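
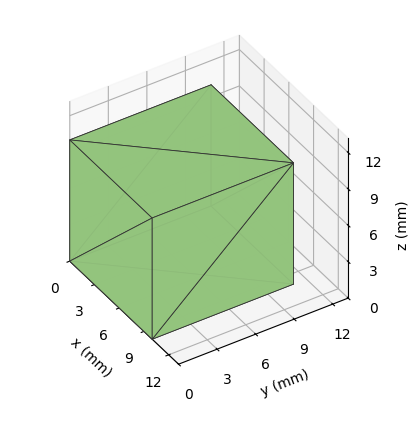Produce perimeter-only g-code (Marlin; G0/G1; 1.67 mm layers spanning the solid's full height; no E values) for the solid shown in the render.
Reading the render: the shape is a rectangular box, roughly 10 × 11 mm footprint and 10 mm tall (dimensions read to the nearest mm from the axis ticks). For the g-code, the solid's height is divided into equal slices at the stated Δz and each level perimeter traced with G1 moves after a G0 lift.

; perimeter-only toolpath
G21 ; units = mm
G90 ; absolute positioning
G28 ; home
; layer 1
G0 Z1.67
G0 X0.00 Y0.00
G1 X10.00 Y0.00
G1 X10.00 Y11.00
G1 X0.00 Y11.00
G1 X0.00 Y0.00
; layer 2
G0 Z3.33
G0 X0.00 Y0.00
G1 X10.00 Y0.00
G1 X10.00 Y11.00
G1 X0.00 Y11.00
G1 X0.00 Y0.00
; layer 3
G0 Z5.00
G0 X0.00 Y0.00
G1 X10.00 Y0.00
G1 X10.00 Y11.00
G1 X0.00 Y11.00
G1 X0.00 Y0.00
; layer 4
G0 Z6.67
G0 X0.00 Y0.00
G1 X10.00 Y0.00
G1 X10.00 Y11.00
G1 X0.00 Y11.00
G1 X0.00 Y0.00
; layer 5
G0 Z8.33
G0 X0.00 Y0.00
G1 X10.00 Y0.00
G1 X10.00 Y11.00
G1 X0.00 Y11.00
G1 X0.00 Y0.00
; layer 6
G0 Z10.00
G0 X0.00 Y0.00
G1 X10.00 Y0.00
G1 X10.00 Y11.00
G1 X0.00 Y11.00
G1 X0.00 Y0.00
M2 ; end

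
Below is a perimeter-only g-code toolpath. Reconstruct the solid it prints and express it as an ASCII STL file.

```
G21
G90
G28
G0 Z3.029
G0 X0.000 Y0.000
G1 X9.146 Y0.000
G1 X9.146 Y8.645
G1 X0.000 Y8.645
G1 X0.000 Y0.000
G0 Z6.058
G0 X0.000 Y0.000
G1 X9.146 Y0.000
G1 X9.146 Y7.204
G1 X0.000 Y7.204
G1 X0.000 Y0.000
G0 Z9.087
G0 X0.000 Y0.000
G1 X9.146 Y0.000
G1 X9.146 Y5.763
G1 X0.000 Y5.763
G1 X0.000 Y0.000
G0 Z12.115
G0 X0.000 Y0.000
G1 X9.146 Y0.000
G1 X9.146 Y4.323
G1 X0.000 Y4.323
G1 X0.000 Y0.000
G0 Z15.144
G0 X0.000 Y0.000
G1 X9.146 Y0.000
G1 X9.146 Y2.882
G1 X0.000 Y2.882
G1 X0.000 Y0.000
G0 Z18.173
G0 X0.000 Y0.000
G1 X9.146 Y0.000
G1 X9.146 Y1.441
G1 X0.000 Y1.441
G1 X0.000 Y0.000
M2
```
solid part
  facet normal 0.0000 0.0000 -1.0000
    outer loop
      vertex 9.146 10.086 0.000
      vertex 9.146 0.000 0.000
      vertex 0.000 0.000 0.000
    endloop
  endfacet
  facet normal 0.0000 0.0000 -1.0000
    outer loop
      vertex 0.000 10.086 0.000
      vertex 9.146 10.086 0.000
      vertex 0.000 0.000 0.000
    endloop
  endfacet
  facet normal 0.0000 -1.0000 0.0000
    outer loop
      vertex 0.000 0.000 0.000
      vertex 9.146 0.000 0.000
      vertex 9.146 0.000 21.202
    endloop
  endfacet
  facet normal 0.0000 -1.0000 0.0000
    outer loop
      vertex 0.000 0.000 0.000
      vertex 9.146 0.000 21.202
      vertex 0.000 0.000 21.202
    endloop
  endfacet
  facet normal 0.0000 0.9030 0.4296
    outer loop
      vertex 0.000 0.000 21.202
      vertex 9.146 0.000 21.202
      vertex 9.146 10.086 0.000
    endloop
  endfacet
  facet normal 0.0000 0.9030 0.4296
    outer loop
      vertex 0.000 0.000 21.202
      vertex 9.146 10.086 0.000
      vertex 0.000 10.086 0.000
    endloop
  endfacet
  facet normal -1.0000 0.0000 0.0000
    outer loop
      vertex 0.000 0.000 21.202
      vertex 0.000 10.086 0.000
      vertex 0.000 0.000 0.000
    endloop
  endfacet
  facet normal 1.0000 0.0000 0.0000
    outer loop
      vertex 9.146 0.000 0.000
      vertex 9.146 10.086 0.000
      vertex 9.146 0.000 21.202
    endloop
  endfacet
endsolid part

The G0 Z moves step by Δz≈3.029 mm. The G1 loops shrink linearly with z, so the solid tapers from its base footprint up to z≈21.2. Closing with a flat bottom cap and the tapered top and triangulating gives 8 facets — a wedge (ramp): 9.15 × 10.1 mm base, rising to 21.2 mm along the y=0 edge and sloping linearly to z=0 at y=10.1.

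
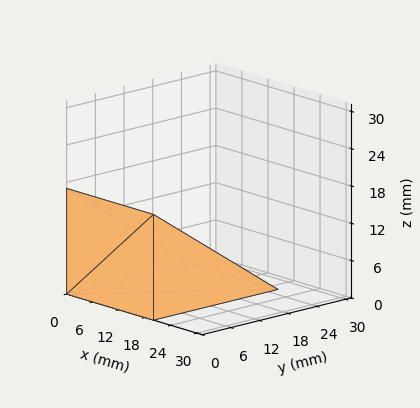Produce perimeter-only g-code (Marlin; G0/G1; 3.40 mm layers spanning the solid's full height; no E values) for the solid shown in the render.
Reading the render: the shape is a wedge (ramp): 20 × 26 mm base, rising to 17 mm along the y=0 edge and sloping linearly to z=0 at y=26 (dimensions read to the nearest mm from the axis ticks). For the g-code, the solid's height is divided into equal slices at the stated Δz and each level perimeter traced with G1 moves after a G0 lift.

; perimeter-only toolpath
G21 ; units = mm
G90 ; absolute positioning
G28 ; home
; layer 1
G0 Z3.40
G0 X0.00 Y0.00
G1 X20.00 Y0.00
G1 X20.00 Y20.80
G1 X0.00 Y20.80
G1 X0.00 Y0.00
; layer 2
G0 Z6.80
G0 X0.00 Y0.00
G1 X20.00 Y0.00
G1 X20.00 Y15.60
G1 X0.00 Y15.60
G1 X0.00 Y0.00
; layer 3
G0 Z10.20
G0 X0.00 Y0.00
G1 X20.00 Y0.00
G1 X20.00 Y10.40
G1 X0.00 Y10.40
G1 X0.00 Y0.00
; layer 4
G0 Z13.60
G0 X0.00 Y0.00
G1 X20.00 Y0.00
G1 X20.00 Y5.20
G1 X0.00 Y5.20
G1 X0.00 Y0.00
M2 ; end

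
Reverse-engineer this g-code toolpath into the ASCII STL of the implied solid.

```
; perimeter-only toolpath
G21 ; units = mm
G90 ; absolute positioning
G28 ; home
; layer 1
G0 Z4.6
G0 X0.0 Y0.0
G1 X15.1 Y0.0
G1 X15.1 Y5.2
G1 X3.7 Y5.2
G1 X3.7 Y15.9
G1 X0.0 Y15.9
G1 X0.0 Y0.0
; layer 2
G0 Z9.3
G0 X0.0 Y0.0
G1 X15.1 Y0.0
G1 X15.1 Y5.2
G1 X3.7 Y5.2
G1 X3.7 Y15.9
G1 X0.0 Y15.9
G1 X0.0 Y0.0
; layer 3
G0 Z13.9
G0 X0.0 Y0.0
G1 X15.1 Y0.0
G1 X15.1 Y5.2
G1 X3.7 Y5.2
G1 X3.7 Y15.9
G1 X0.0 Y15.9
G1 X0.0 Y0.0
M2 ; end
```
solid part
  facet normal 0.0000 0.0000 -1.0000
    outer loop
      vertex 15.1 5.2 0.0
      vertex 15.1 0.0 0.0
      vertex 0.0 0.0 0.0
    endloop
  endfacet
  facet normal 0.0000 0.0000 -1.0000
    outer loop
      vertex 3.7 5.2 0.0
      vertex 15.1 5.2 0.0
      vertex 0.0 0.0 0.0
    endloop
  endfacet
  facet normal 0.0000 0.0000 -1.0000
    outer loop
      vertex 3.7 15.9 0.0
      vertex 3.7 5.2 0.0
      vertex 0.0 0.0 0.0
    endloop
  endfacet
  facet normal 0.0000 0.0000 -1.0000
    outer loop
      vertex 0.0 15.9 0.0
      vertex 3.7 15.9 0.0
      vertex 0.0 0.0 0.0
    endloop
  endfacet
  facet normal 0.0000 0.0000 1.0000
    outer loop
      vertex 0.0 0.0 13.9
      vertex 15.1 0.0 13.9
      vertex 15.1 5.2 13.9
    endloop
  endfacet
  facet normal 0.0000 0.0000 1.0000
    outer loop
      vertex 0.0 0.0 13.9
      vertex 15.1 5.2 13.9
      vertex 3.7 5.2 13.9
    endloop
  endfacet
  facet normal 0.0000 0.0000 1.0000
    outer loop
      vertex 0.0 0.0 13.9
      vertex 3.7 5.2 13.9
      vertex 3.7 15.9 13.9
    endloop
  endfacet
  facet normal 0.0000 0.0000 1.0000
    outer loop
      vertex 0.0 0.0 13.9
      vertex 3.7 15.9 13.9
      vertex 0.0 15.9 13.9
    endloop
  endfacet
  facet normal 0.0000 -1.0000 0.0000
    outer loop
      vertex 0.0 0.0 0.0
      vertex 15.1 0.0 0.0
      vertex 15.1 0.0 13.9
    endloop
  endfacet
  facet normal 0.0000 -1.0000 0.0000
    outer loop
      vertex 0.0 0.0 0.0
      vertex 15.1 0.0 13.9
      vertex 0.0 0.0 13.9
    endloop
  endfacet
  facet normal 1.0000 0.0000 0.0000
    outer loop
      vertex 15.1 0.0 0.0
      vertex 15.1 5.2 0.0
      vertex 15.1 5.2 13.9
    endloop
  endfacet
  facet normal 1.0000 0.0000 0.0000
    outer loop
      vertex 15.1 0.0 0.0
      vertex 15.1 5.2 13.9
      vertex 15.1 0.0 13.9
    endloop
  endfacet
  facet normal 0.0000 1.0000 0.0000
    outer loop
      vertex 15.1 5.2 0.0
      vertex 3.7 5.2 0.0
      vertex 3.7 5.2 13.9
    endloop
  endfacet
  facet normal 0.0000 1.0000 0.0000
    outer loop
      vertex 15.1 5.2 0.0
      vertex 3.7 5.2 13.9
      vertex 15.1 5.2 13.9
    endloop
  endfacet
  facet normal 1.0000 0.0000 0.0000
    outer loop
      vertex 3.7 5.2 0.0
      vertex 3.7 15.9 0.0
      vertex 3.7 15.9 13.9
    endloop
  endfacet
  facet normal 1.0000 0.0000 0.0000
    outer loop
      vertex 3.7 5.2 0.0
      vertex 3.7 15.9 13.9
      vertex 3.7 5.2 13.9
    endloop
  endfacet
  facet normal 0.0000 1.0000 0.0000
    outer loop
      vertex 3.7 15.9 0.0
      vertex 0.0 15.9 0.0
      vertex 0.0 15.9 13.9
    endloop
  endfacet
  facet normal 0.0000 1.0000 0.0000
    outer loop
      vertex 3.7 15.9 0.0
      vertex 0.0 15.9 13.9
      vertex 3.7 15.9 13.9
    endloop
  endfacet
  facet normal -1.0000 0.0000 0.0000
    outer loop
      vertex 0.0 15.9 0.0
      vertex 0.0 0.0 0.0
      vertex 0.0 0.0 13.9
    endloop
  endfacet
  facet normal -1.0000 0.0000 0.0000
    outer loop
      vertex 0.0 15.9 0.0
      vertex 0.0 0.0 13.9
      vertex 0.0 15.9 13.9
    endloop
  endfacet
endsolid part

The G0 Z moves step by Δz≈4.6 mm. Every layer's G1 loop is the same polygon, so the solid is a straight extrusion of it from z=0 to z≈13.9. Closing with flat bottom and top caps and triangulating gives 20 facets — an L-shaped prism: outer 15.1 × 15.9 mm, arm thicknesses ≈ 5.2 mm (horizontal) and 3.7 mm (vertical), extruded 13.9 mm in z.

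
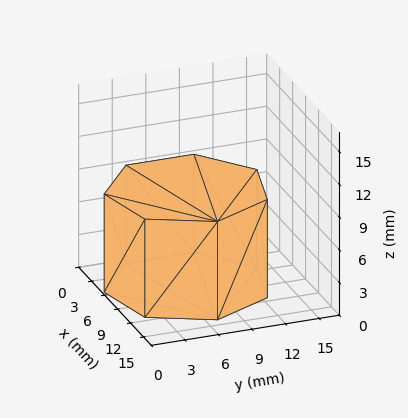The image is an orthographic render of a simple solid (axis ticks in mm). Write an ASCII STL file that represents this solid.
Reading the render: the shape is a regular 7-sided prism (a cylinder approximated with 7 flat sides), circumscribed radius ≈ 7 mm, height ≈ 9 mm (dimensions read to the nearest mm from the axis ticks). For the STL, each face is triangulated and given an outward normal.

solid part
  facet normal 0.0000 0.0000 -1.0000
    outer loop
      vertex 5.44 13.82 0.00
      vertex 11.36 12.47 0.00
      vertex 14.00 7.00 0.00
    endloop
  endfacet
  facet normal 0.0000 0.0000 -1.0000
    outer loop
      vertex 0.69 10.04 0.00
      vertex 5.44 13.82 0.00
      vertex 14.00 7.00 0.00
    endloop
  endfacet
  facet normal 0.0000 0.0000 -1.0000
    outer loop
      vertex 0.69 3.96 0.00
      vertex 0.69 10.04 0.00
      vertex 14.00 7.00 0.00
    endloop
  endfacet
  facet normal 0.0000 0.0000 -1.0000
    outer loop
      vertex 5.44 0.18 0.00
      vertex 0.69 3.96 0.00
      vertex 14.00 7.00 0.00
    endloop
  endfacet
  facet normal 0.0000 0.0000 -1.0000
    outer loop
      vertex 11.36 1.53 0.00
      vertex 5.44 0.18 0.00
      vertex 14.00 7.00 0.00
    endloop
  endfacet
  facet normal 0.0000 0.0000 1.0000
    outer loop
      vertex 14.00 7.00 9.00
      vertex 11.36 12.47 9.00
      vertex 5.44 13.82 9.00
    endloop
  endfacet
  facet normal 0.0000 0.0000 1.0000
    outer loop
      vertex 14.00 7.00 9.00
      vertex 5.44 13.82 9.00
      vertex 0.69 10.04 9.00
    endloop
  endfacet
  facet normal 0.0000 0.0000 1.0000
    outer loop
      vertex 14.00 7.00 9.00
      vertex 0.69 10.04 9.00
      vertex 0.69 3.96 9.00
    endloop
  endfacet
  facet normal 0.0000 0.0000 1.0000
    outer loop
      vertex 14.00 7.00 9.00
      vertex 0.69 3.96 9.00
      vertex 5.44 0.18 9.00
    endloop
  endfacet
  facet normal 0.0000 0.0000 1.0000
    outer loop
      vertex 14.00 7.00 9.00
      vertex 5.44 0.18 9.00
      vertex 11.36 1.53 9.00
    endloop
  endfacet
  facet normal 0.9006 0.4347 0.0000
    outer loop
      vertex 14.00 7.00 0.00
      vertex 11.36 12.47 0.00
      vertex 11.36 12.47 9.00
    endloop
  endfacet
  facet normal 0.9006 0.4347 0.0000
    outer loop
      vertex 14.00 7.00 0.00
      vertex 11.36 12.47 9.00
      vertex 14.00 7.00 9.00
    endloop
  endfacet
  facet normal 0.2223 0.9750 0.0000
    outer loop
      vertex 11.36 12.47 0.00
      vertex 5.44 13.82 0.00
      vertex 5.44 13.82 9.00
    endloop
  endfacet
  facet normal 0.2223 0.9750 0.0000
    outer loop
      vertex 11.36 12.47 0.00
      vertex 5.44 13.82 9.00
      vertex 11.36 12.47 9.00
    endloop
  endfacet
  facet normal -0.6227 0.7825 0.0000
    outer loop
      vertex 5.44 13.82 0.00
      vertex 0.69 10.04 0.00
      vertex 0.69 10.04 9.00
    endloop
  endfacet
  facet normal -0.6227 0.7825 0.0000
    outer loop
      vertex 5.44 13.82 0.00
      vertex 0.69 10.04 9.00
      vertex 5.44 13.82 9.00
    endloop
  endfacet
  facet normal -1.0000 0.0000 0.0000
    outer loop
      vertex 0.69 10.04 0.00
      vertex 0.69 3.96 0.00
      vertex 0.69 3.96 9.00
    endloop
  endfacet
  facet normal -1.0000 0.0000 0.0000
    outer loop
      vertex 0.69 10.04 0.00
      vertex 0.69 3.96 9.00
      vertex 0.69 10.04 9.00
    endloop
  endfacet
  facet normal -0.6227 -0.7825 0.0000
    outer loop
      vertex 0.69 3.96 0.00
      vertex 5.44 0.18 0.00
      vertex 5.44 0.18 9.00
    endloop
  endfacet
  facet normal -0.6227 -0.7825 0.0000
    outer loop
      vertex 0.69 3.96 0.00
      vertex 5.44 0.18 9.00
      vertex 0.69 3.96 9.00
    endloop
  endfacet
  facet normal 0.2223 -0.9750 0.0000
    outer loop
      vertex 5.44 0.18 0.00
      vertex 11.36 1.53 0.00
      vertex 11.36 1.53 9.00
    endloop
  endfacet
  facet normal 0.2223 -0.9750 0.0000
    outer loop
      vertex 5.44 0.18 0.00
      vertex 11.36 1.53 9.00
      vertex 5.44 0.18 9.00
    endloop
  endfacet
  facet normal 0.9006 -0.4347 0.0000
    outer loop
      vertex 11.36 1.53 0.00
      vertex 14.00 7.00 0.00
      vertex 14.00 7.00 9.00
    endloop
  endfacet
  facet normal 0.9006 -0.4347 0.0000
    outer loop
      vertex 11.36 1.53 0.00
      vertex 14.00 7.00 9.00
      vertex 11.36 1.53 9.00
    endloop
  endfacet
endsolid part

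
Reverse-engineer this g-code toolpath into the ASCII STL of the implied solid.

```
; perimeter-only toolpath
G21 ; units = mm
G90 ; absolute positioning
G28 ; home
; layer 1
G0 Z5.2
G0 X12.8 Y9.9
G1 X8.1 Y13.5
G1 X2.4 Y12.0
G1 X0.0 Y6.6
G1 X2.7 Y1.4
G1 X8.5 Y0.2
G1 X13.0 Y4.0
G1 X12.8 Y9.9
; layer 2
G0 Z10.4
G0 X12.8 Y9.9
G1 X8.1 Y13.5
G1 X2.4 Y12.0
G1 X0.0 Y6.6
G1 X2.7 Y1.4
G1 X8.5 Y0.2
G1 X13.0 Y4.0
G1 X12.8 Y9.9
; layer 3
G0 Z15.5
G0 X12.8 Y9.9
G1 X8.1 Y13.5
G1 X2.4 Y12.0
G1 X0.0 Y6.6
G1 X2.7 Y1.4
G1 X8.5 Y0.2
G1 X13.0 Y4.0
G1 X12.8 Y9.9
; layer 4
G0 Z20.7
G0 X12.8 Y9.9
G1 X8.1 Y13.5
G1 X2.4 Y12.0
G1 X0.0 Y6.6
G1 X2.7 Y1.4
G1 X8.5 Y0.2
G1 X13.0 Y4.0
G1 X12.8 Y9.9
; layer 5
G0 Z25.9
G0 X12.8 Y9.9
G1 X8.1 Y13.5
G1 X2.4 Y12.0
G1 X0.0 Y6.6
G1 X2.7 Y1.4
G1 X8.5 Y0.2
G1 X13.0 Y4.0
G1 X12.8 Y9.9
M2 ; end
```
solid part
  facet normal 0.0000 0.0000 -1.0000
    outer loop
      vertex 2.4 12.0 0.0
      vertex 8.1 13.5 0.0
      vertex 12.8 9.9 0.0
    endloop
  endfacet
  facet normal 0.0000 0.0000 -1.0000
    outer loop
      vertex 0.0 6.6 0.0
      vertex 2.4 12.0 0.0
      vertex 12.8 9.9 0.0
    endloop
  endfacet
  facet normal 0.0000 0.0000 -1.0000
    outer loop
      vertex 2.7 1.4 0.0
      vertex 0.0 6.6 0.0
      vertex 12.8 9.9 0.0
    endloop
  endfacet
  facet normal 0.0000 0.0000 -1.0000
    outer loop
      vertex 8.5 0.2 0.0
      vertex 2.7 1.4 0.0
      vertex 12.8 9.9 0.0
    endloop
  endfacet
  facet normal 0.0000 0.0000 -1.0000
    outer loop
      vertex 13.0 4.0 0.0
      vertex 8.5 0.2 0.0
      vertex 12.8 9.9 0.0
    endloop
  endfacet
  facet normal 0.0000 0.0000 1.0000
    outer loop
      vertex 12.8 9.9 25.9
      vertex 8.1 13.5 25.9
      vertex 2.4 12.0 25.9
    endloop
  endfacet
  facet normal 0.0000 0.0000 1.0000
    outer loop
      vertex 12.8 9.9 25.9
      vertex 2.4 12.0 25.9
      vertex 0.0 6.6 25.9
    endloop
  endfacet
  facet normal 0.0000 0.0000 1.0000
    outer loop
      vertex 12.8 9.9 25.9
      vertex 0.0 6.6 25.9
      vertex 2.7 1.4 25.9
    endloop
  endfacet
  facet normal 0.0000 0.0000 1.0000
    outer loop
      vertex 12.8 9.9 25.9
      vertex 2.7 1.4 25.9
      vertex 8.5 0.2 25.9
    endloop
  endfacet
  facet normal 0.0000 0.0000 1.0000
    outer loop
      vertex 12.8 9.9 25.9
      vertex 8.5 0.2 25.9
      vertex 13.0 4.0 25.9
    endloop
  endfacet
  facet normal 0.6081 0.7939 0.0000
    outer loop
      vertex 12.8 9.9 0.0
      vertex 8.1 13.5 0.0
      vertex 8.1 13.5 25.9
    endloop
  endfacet
  facet normal 0.6081 0.7939 0.0000
    outer loop
      vertex 12.8 9.9 0.0
      vertex 8.1 13.5 25.9
      vertex 12.8 9.9 25.9
    endloop
  endfacet
  facet normal -0.2545 0.9671 0.0000
    outer loop
      vertex 8.1 13.5 0.0
      vertex 2.4 12.0 0.0
      vertex 2.4 12.0 25.9
    endloop
  endfacet
  facet normal -0.2545 0.9671 0.0000
    outer loop
      vertex 8.1 13.5 0.0
      vertex 2.4 12.0 25.9
      vertex 8.1 13.5 25.9
    endloop
  endfacet
  facet normal -0.9138 0.4061 0.0000
    outer loop
      vertex 2.4 12.0 0.0
      vertex 0.0 6.6 0.0
      vertex 0.0 6.6 25.9
    endloop
  endfacet
  facet normal -0.9138 0.4061 0.0000
    outer loop
      vertex 2.4 12.0 0.0
      vertex 0.0 6.6 25.9
      vertex 2.4 12.0 25.9
    endloop
  endfacet
  facet normal -0.8875 -0.4608 0.0000
    outer loop
      vertex 0.0 6.6 0.0
      vertex 2.7 1.4 0.0
      vertex 2.7 1.4 25.9
    endloop
  endfacet
  facet normal -0.8875 -0.4608 0.0000
    outer loop
      vertex 0.0 6.6 0.0
      vertex 2.7 1.4 25.9
      vertex 0.0 6.6 25.9
    endloop
  endfacet
  facet normal -0.2026 -0.9793 0.0000
    outer loop
      vertex 2.7 1.4 0.0
      vertex 8.5 0.2 0.0
      vertex 8.5 0.2 25.9
    endloop
  endfacet
  facet normal -0.2026 -0.9793 0.0000
    outer loop
      vertex 2.7 1.4 0.0
      vertex 8.5 0.2 25.9
      vertex 2.7 1.4 25.9
    endloop
  endfacet
  facet normal 0.6452 -0.7640 0.0000
    outer loop
      vertex 8.5 0.2 0.0
      vertex 13.0 4.0 0.0
      vertex 13.0 4.0 25.9
    endloop
  endfacet
  facet normal 0.6452 -0.7640 0.0000
    outer loop
      vertex 8.5 0.2 0.0
      vertex 13.0 4.0 25.9
      vertex 8.5 0.2 25.9
    endloop
  endfacet
  facet normal 0.9994 0.0339 0.0000
    outer loop
      vertex 13.0 4.0 0.0
      vertex 12.8 9.9 0.0
      vertex 12.8 9.9 25.9
    endloop
  endfacet
  facet normal 0.9994 0.0339 0.0000
    outer loop
      vertex 13.0 4.0 0.0
      vertex 12.8 9.9 25.9
      vertex 13.0 4.0 25.9
    endloop
  endfacet
endsolid part

The G0 Z moves step by Δz≈5.2 mm. Every layer's G1 loop is the same polygon, so the solid is a straight extrusion of it from z=0 to z≈25.9. Closing with flat bottom and top caps and triangulating gives 24 facets — a regular 7-sided prism (a cylinder approximated with 7 flat sides), circumscribed radius ≈ 6.8 mm, height ≈ 25.9 mm.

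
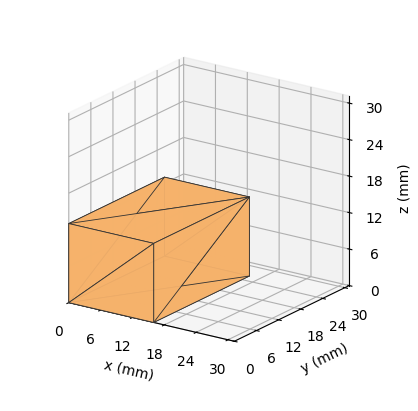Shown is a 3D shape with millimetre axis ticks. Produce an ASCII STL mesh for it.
Reading the render: the shape is a rectangular box, roughly 16 × 26 mm footprint and 13 mm tall (dimensions read to the nearest mm from the axis ticks). For the STL, each face is triangulated and given an outward normal.

solid part
  facet normal 0.0000 0.0000 -1.0000
    outer loop
      vertex 16.00 26.00 0.00
      vertex 16.00 0.00 0.00
      vertex 0.00 0.00 0.00
    endloop
  endfacet
  facet normal 0.0000 0.0000 -1.0000
    outer loop
      vertex 0.00 26.00 0.00
      vertex 16.00 26.00 0.00
      vertex 0.00 0.00 0.00
    endloop
  endfacet
  facet normal 0.0000 0.0000 1.0000
    outer loop
      vertex 0.00 0.00 13.00
      vertex 16.00 0.00 13.00
      vertex 16.00 26.00 13.00
    endloop
  endfacet
  facet normal 0.0000 0.0000 1.0000
    outer loop
      vertex 0.00 0.00 13.00
      vertex 16.00 26.00 13.00
      vertex 0.00 26.00 13.00
    endloop
  endfacet
  facet normal 0.0000 -1.0000 0.0000
    outer loop
      vertex 0.00 0.00 0.00
      vertex 16.00 0.00 0.00
      vertex 16.00 0.00 13.00
    endloop
  endfacet
  facet normal 0.0000 -1.0000 0.0000
    outer loop
      vertex 0.00 0.00 0.00
      vertex 16.00 0.00 13.00
      vertex 0.00 0.00 13.00
    endloop
  endfacet
  facet normal 0.0000 1.0000 0.0000
    outer loop
      vertex 16.00 26.00 13.00
      vertex 16.00 26.00 0.00
      vertex 0.00 26.00 0.00
    endloop
  endfacet
  facet normal 0.0000 1.0000 0.0000
    outer loop
      vertex 0.00 26.00 13.00
      vertex 16.00 26.00 13.00
      vertex 0.00 26.00 0.00
    endloop
  endfacet
  facet normal -1.0000 0.0000 0.0000
    outer loop
      vertex 0.00 26.00 13.00
      vertex 0.00 26.00 0.00
      vertex 0.00 0.00 0.00
    endloop
  endfacet
  facet normal -1.0000 0.0000 0.0000
    outer loop
      vertex 0.00 0.00 13.00
      vertex 0.00 26.00 13.00
      vertex 0.00 0.00 0.00
    endloop
  endfacet
  facet normal 1.0000 0.0000 0.0000
    outer loop
      vertex 16.00 0.00 0.00
      vertex 16.00 26.00 0.00
      vertex 16.00 26.00 13.00
    endloop
  endfacet
  facet normal 1.0000 0.0000 0.0000
    outer loop
      vertex 16.00 0.00 0.00
      vertex 16.00 26.00 13.00
      vertex 16.00 0.00 13.00
    endloop
  endfacet
endsolid part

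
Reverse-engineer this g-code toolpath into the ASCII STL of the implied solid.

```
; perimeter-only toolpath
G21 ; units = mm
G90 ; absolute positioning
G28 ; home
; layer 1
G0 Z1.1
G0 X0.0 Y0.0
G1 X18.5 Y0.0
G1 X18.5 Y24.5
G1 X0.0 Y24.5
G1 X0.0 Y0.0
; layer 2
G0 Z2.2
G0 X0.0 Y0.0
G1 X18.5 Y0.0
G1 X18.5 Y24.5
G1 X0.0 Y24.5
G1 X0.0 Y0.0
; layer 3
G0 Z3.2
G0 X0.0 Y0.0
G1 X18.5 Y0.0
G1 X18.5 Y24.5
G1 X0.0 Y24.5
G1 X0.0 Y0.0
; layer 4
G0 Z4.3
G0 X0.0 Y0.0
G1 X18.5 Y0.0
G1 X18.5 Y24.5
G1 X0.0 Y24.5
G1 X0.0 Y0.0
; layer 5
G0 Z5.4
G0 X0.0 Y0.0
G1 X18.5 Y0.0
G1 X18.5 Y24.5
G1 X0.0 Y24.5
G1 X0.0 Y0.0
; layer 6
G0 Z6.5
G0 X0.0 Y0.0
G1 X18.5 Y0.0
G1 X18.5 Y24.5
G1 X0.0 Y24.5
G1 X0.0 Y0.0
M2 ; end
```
solid part
  facet normal 0.0000 0.0000 -1.0000
    outer loop
      vertex 18.5 24.5 0.0
      vertex 18.5 0.0 0.0
      vertex 0.0 0.0 0.0
    endloop
  endfacet
  facet normal 0.0000 0.0000 -1.0000
    outer loop
      vertex 0.0 24.5 0.0
      vertex 18.5 24.5 0.0
      vertex 0.0 0.0 0.0
    endloop
  endfacet
  facet normal 0.0000 0.0000 1.0000
    outer loop
      vertex 0.0 0.0 6.5
      vertex 18.5 0.0 6.5
      vertex 18.5 24.5 6.5
    endloop
  endfacet
  facet normal 0.0000 0.0000 1.0000
    outer loop
      vertex 0.0 0.0 6.5
      vertex 18.5 24.5 6.5
      vertex 0.0 24.5 6.5
    endloop
  endfacet
  facet normal 0.0000 -1.0000 0.0000
    outer loop
      vertex 0.0 0.0 0.0
      vertex 18.5 0.0 0.0
      vertex 18.5 0.0 6.5
    endloop
  endfacet
  facet normal 0.0000 -1.0000 0.0000
    outer loop
      vertex 0.0 0.0 0.0
      vertex 18.5 0.0 6.5
      vertex 0.0 0.0 6.5
    endloop
  endfacet
  facet normal 0.0000 1.0000 0.0000
    outer loop
      vertex 18.5 24.5 6.5
      vertex 18.5 24.5 0.0
      vertex 0.0 24.5 0.0
    endloop
  endfacet
  facet normal 0.0000 1.0000 0.0000
    outer loop
      vertex 0.0 24.5 6.5
      vertex 18.5 24.5 6.5
      vertex 0.0 24.5 0.0
    endloop
  endfacet
  facet normal -1.0000 0.0000 0.0000
    outer loop
      vertex 0.0 24.5 6.5
      vertex 0.0 24.5 0.0
      vertex 0.0 0.0 0.0
    endloop
  endfacet
  facet normal -1.0000 0.0000 0.0000
    outer loop
      vertex 0.0 0.0 6.5
      vertex 0.0 24.5 6.5
      vertex 0.0 0.0 0.0
    endloop
  endfacet
  facet normal 1.0000 0.0000 0.0000
    outer loop
      vertex 18.5 0.0 0.0
      vertex 18.5 24.5 0.0
      vertex 18.5 24.5 6.5
    endloop
  endfacet
  facet normal 1.0000 0.0000 0.0000
    outer loop
      vertex 18.5 0.0 0.0
      vertex 18.5 24.5 6.5
      vertex 18.5 0.0 6.5
    endloop
  endfacet
endsolid part

The G0 Z moves step by Δz≈1.1 mm. Every layer's G1 loop is the same polygon, so the solid is a straight extrusion of it from z=0 to z≈6.5. Closing with flat bottom and top caps and triangulating gives 12 facets — a rectangular box, roughly 18.5 × 24.5 mm footprint and 6.5 mm tall.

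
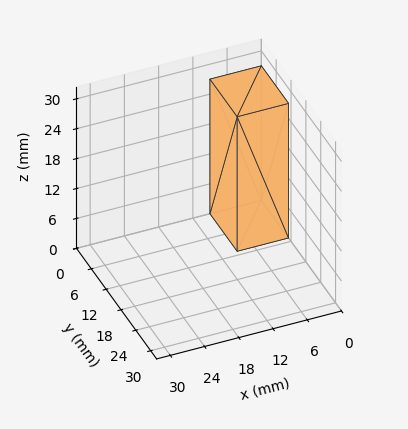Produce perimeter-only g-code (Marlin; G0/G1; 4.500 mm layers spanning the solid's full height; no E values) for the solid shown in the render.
Reading the render: the shape is a rectangular box, roughly 9 × 11 mm footprint and 27 mm tall (dimensions read to the nearest mm from the axis ticks). For the g-code, the solid's height is divided into equal slices at the stated Δz and each level perimeter traced with G1 moves after a G0 lift.

; perimeter-only toolpath
G21 ; units = mm
G90 ; absolute positioning
G28 ; home
; layer 1
G0 Z4.500
G0 X0.000 Y0.000
G1 X9.000 Y0.000
G1 X9.000 Y11.000
G1 X0.000 Y11.000
G1 X0.000 Y0.000
; layer 2
G0 Z9.000
G0 X0.000 Y0.000
G1 X9.000 Y0.000
G1 X9.000 Y11.000
G1 X0.000 Y11.000
G1 X0.000 Y0.000
; layer 3
G0 Z13.500
G0 X0.000 Y0.000
G1 X9.000 Y0.000
G1 X9.000 Y11.000
G1 X0.000 Y11.000
G1 X0.000 Y0.000
; layer 4
G0 Z18.000
G0 X0.000 Y0.000
G1 X9.000 Y0.000
G1 X9.000 Y11.000
G1 X0.000 Y11.000
G1 X0.000 Y0.000
; layer 5
G0 Z22.500
G0 X0.000 Y0.000
G1 X9.000 Y0.000
G1 X9.000 Y11.000
G1 X0.000 Y11.000
G1 X0.000 Y0.000
; layer 6
G0 Z27.000
G0 X0.000 Y0.000
G1 X9.000 Y0.000
G1 X9.000 Y11.000
G1 X0.000 Y11.000
G1 X0.000 Y0.000
M2 ; end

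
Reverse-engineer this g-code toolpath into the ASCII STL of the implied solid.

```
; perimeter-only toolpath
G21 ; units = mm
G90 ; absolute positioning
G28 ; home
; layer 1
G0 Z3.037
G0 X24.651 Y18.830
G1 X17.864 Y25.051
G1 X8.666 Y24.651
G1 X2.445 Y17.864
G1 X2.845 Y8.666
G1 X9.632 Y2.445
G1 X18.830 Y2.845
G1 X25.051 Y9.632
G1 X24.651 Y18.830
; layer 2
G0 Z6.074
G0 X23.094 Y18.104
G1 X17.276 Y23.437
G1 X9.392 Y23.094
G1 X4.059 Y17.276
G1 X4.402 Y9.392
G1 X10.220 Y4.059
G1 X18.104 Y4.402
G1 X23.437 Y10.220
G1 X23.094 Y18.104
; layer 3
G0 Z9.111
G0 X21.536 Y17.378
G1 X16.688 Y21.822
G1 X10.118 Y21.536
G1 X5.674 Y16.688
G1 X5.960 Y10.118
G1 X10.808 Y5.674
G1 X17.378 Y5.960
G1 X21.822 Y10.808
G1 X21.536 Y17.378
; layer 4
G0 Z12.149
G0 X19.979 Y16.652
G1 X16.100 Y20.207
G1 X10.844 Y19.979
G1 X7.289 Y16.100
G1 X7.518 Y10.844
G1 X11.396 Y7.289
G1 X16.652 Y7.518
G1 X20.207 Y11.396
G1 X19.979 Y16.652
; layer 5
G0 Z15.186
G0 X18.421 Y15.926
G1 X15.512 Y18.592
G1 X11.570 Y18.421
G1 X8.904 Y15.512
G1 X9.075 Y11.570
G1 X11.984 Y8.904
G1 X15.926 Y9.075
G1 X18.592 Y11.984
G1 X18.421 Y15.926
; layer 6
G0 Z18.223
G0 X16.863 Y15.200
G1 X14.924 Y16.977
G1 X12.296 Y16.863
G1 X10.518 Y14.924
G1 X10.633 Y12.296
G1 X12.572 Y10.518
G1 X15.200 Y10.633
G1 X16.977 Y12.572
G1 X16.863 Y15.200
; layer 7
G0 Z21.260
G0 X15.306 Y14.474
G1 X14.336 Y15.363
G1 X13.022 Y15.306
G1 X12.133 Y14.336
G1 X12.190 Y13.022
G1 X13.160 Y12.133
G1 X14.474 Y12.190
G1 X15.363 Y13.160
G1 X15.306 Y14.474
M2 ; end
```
solid part
  facet normal 0.0000 0.0000 -1.0000
    outer loop
      vertex 7.940 26.209 0.000
      vertex 18.452 26.666 0.000
      vertex 26.209 19.556 0.000
    endloop
  endfacet
  facet normal 0.0000 0.0000 -1.0000
    outer loop
      vertex 0.830 18.452 0.000
      vertex 7.940 26.209 0.000
      vertex 26.209 19.556 0.000
    endloop
  endfacet
  facet normal 0.0000 0.0000 -1.0000
    outer loop
      vertex 1.287 7.940 0.000
      vertex 0.830 18.452 0.000
      vertex 26.209 19.556 0.000
    endloop
  endfacet
  facet normal 0.0000 0.0000 -1.0000
    outer loop
      vertex 9.044 0.830 0.000
      vertex 1.287 7.940 0.000
      vertex 26.209 19.556 0.000
    endloop
  endfacet
  facet normal 0.0000 0.0000 -1.0000
    outer loop
      vertex 19.556 1.287 0.000
      vertex 9.044 0.830 0.000
      vertex 26.209 19.556 0.000
    endloop
  endfacet
  facet normal 0.0000 0.0000 -1.0000
    outer loop
      vertex 26.666 9.044 0.000
      vertex 19.556 1.287 0.000
      vertex 26.209 19.556 0.000
    endloop
  endfacet
  facet normal 0.5988 0.6533 0.4633
    outer loop
      vertex 26.209 19.556 0.000
      vertex 18.452 26.666 0.000
      vertex 13.748 13.748 24.297
    endloop
  endfacet
  facet normal -0.0385 0.8854 0.4633
    outer loop
      vertex 18.452 26.666 0.000
      vertex 7.940 26.209 0.000
      vertex 13.748 13.748 24.297
    endloop
  endfacet
  facet normal -0.6533 0.5988 0.4633
    outer loop
      vertex 7.940 26.209 0.000
      vertex 0.830 18.452 0.000
      vertex 13.748 13.748 24.297
    endloop
  endfacet
  facet normal -0.8854 -0.0385 0.4633
    outer loop
      vertex 0.830 18.452 0.000
      vertex 1.287 7.940 0.000
      vertex 13.748 13.748 24.297
    endloop
  endfacet
  facet normal -0.5988 -0.6533 0.4633
    outer loop
      vertex 1.287 7.940 0.000
      vertex 9.044 0.830 0.000
      vertex 13.748 13.748 24.297
    endloop
  endfacet
  facet normal 0.0385 -0.8854 0.4633
    outer loop
      vertex 9.044 0.830 0.000
      vertex 19.556 1.287 0.000
      vertex 13.748 13.748 24.297
    endloop
  endfacet
  facet normal 0.6533 -0.5988 0.4633
    outer loop
      vertex 19.556 1.287 0.000
      vertex 26.666 9.044 0.000
      vertex 13.748 13.748 24.297
    endloop
  endfacet
  facet normal 0.8854 0.0385 0.4633
    outer loop
      vertex 26.666 9.044 0.000
      vertex 26.209 19.556 0.000
      vertex 13.748 13.748 24.297
    endloop
  endfacet
endsolid part

The G0 Z moves step by Δz≈3.037 mm. The G1 loops shrink linearly with z, so the solid tapers from its base footprint up to z≈24.3. Closing with a flat bottom cap and the tapered top and triangulating gives 14 facets — a regular 8-sided pyramid, base circumscribed radius ≈ 13.7 mm, apex at z ≈ 24.3 mm.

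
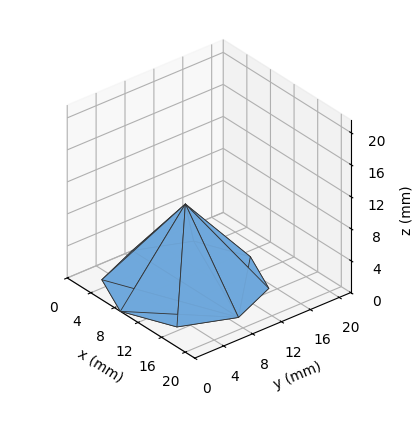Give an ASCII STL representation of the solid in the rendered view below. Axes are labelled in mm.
Reading the render: the shape is a regular 8-sided pyramid, base circumscribed radius ≈ 9 mm, apex at z ≈ 10 mm (dimensions read to the nearest mm from the axis ticks). For the STL, each face is triangulated and given an outward normal.

solid part
  facet normal 0.0000 0.0000 -1.0000
    outer loop
      vertex 9.00 18.00 0.00
      vertex 15.36 15.36 0.00
      vertex 18.00 9.00 0.00
    endloop
  endfacet
  facet normal 0.0000 0.0000 -1.0000
    outer loop
      vertex 2.64 15.36 0.00
      vertex 9.00 18.00 0.00
      vertex 18.00 9.00 0.00
    endloop
  endfacet
  facet normal 0.0000 0.0000 -1.0000
    outer loop
      vertex 0.00 9.00 0.00
      vertex 2.64 15.36 0.00
      vertex 18.00 9.00 0.00
    endloop
  endfacet
  facet normal 0.0000 0.0000 -1.0000
    outer loop
      vertex 2.64 2.64 0.00
      vertex 0.00 9.00 0.00
      vertex 18.00 9.00 0.00
    endloop
  endfacet
  facet normal 0.0000 0.0000 -1.0000
    outer loop
      vertex 9.00 0.00 0.00
      vertex 2.64 2.64 0.00
      vertex 18.00 9.00 0.00
    endloop
  endfacet
  facet normal 0.0000 0.0000 -1.0000
    outer loop
      vertex 15.36 2.64 0.00
      vertex 9.00 0.00 0.00
      vertex 18.00 9.00 0.00
    endloop
  endfacet
  facet normal 0.7103 0.2948 0.6392
    outer loop
      vertex 18.00 9.00 0.00
      vertex 15.36 15.36 0.00
      vertex 9.00 9.00 10.00
    endloop
  endfacet
  facet normal 0.2948 0.7103 0.6392
    outer loop
      vertex 15.36 15.36 0.00
      vertex 9.00 18.00 0.00
      vertex 9.00 9.00 10.00
    endloop
  endfacet
  facet normal -0.2948 0.7103 0.6392
    outer loop
      vertex 9.00 18.00 0.00
      vertex 2.64 15.36 0.00
      vertex 9.00 9.00 10.00
    endloop
  endfacet
  facet normal -0.7103 0.2948 0.6392
    outer loop
      vertex 2.64 15.36 0.00
      vertex 0.00 9.00 0.00
      vertex 9.00 9.00 10.00
    endloop
  endfacet
  facet normal -0.7103 -0.2948 0.6392
    outer loop
      vertex 0.00 9.00 0.00
      vertex 2.64 2.64 0.00
      vertex 9.00 9.00 10.00
    endloop
  endfacet
  facet normal -0.2948 -0.7103 0.6392
    outer loop
      vertex 2.64 2.64 0.00
      vertex 9.00 0.00 0.00
      vertex 9.00 9.00 10.00
    endloop
  endfacet
  facet normal 0.2948 -0.7103 0.6392
    outer loop
      vertex 9.00 0.00 0.00
      vertex 15.36 2.64 0.00
      vertex 9.00 9.00 10.00
    endloop
  endfacet
  facet normal 0.7103 -0.2948 0.6392
    outer loop
      vertex 15.36 2.64 0.00
      vertex 18.00 9.00 0.00
      vertex 9.00 9.00 10.00
    endloop
  endfacet
endsolid part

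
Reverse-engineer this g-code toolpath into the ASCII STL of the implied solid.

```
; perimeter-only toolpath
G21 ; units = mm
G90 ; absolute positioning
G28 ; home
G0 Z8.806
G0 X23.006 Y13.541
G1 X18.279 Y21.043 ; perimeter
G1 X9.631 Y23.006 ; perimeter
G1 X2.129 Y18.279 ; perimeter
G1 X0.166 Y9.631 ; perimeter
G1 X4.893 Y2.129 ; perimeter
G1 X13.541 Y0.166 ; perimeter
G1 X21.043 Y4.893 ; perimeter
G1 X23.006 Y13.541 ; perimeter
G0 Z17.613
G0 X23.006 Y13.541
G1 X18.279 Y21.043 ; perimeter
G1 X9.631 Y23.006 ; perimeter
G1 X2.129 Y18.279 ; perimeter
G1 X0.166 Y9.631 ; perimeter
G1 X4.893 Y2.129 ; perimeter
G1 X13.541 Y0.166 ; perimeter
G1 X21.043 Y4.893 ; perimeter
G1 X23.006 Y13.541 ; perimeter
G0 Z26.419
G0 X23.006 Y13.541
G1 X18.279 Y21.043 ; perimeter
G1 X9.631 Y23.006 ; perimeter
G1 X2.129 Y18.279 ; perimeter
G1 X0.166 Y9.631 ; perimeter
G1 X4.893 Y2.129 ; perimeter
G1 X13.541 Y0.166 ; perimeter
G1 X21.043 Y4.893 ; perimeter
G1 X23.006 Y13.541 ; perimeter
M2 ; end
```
solid part
  facet normal 0.0000 0.0000 -1.0000
    outer loop
      vertex 9.631 23.006 0.000
      vertex 18.279 21.043 0.000
      vertex 23.006 13.541 0.000
    endloop
  endfacet
  facet normal 0.0000 0.0000 -1.0000
    outer loop
      vertex 2.129 18.279 0.000
      vertex 9.631 23.006 0.000
      vertex 23.006 13.541 0.000
    endloop
  endfacet
  facet normal 0.0000 0.0000 -1.0000
    outer loop
      vertex 0.166 9.631 0.000
      vertex 2.129 18.279 0.000
      vertex 23.006 13.541 0.000
    endloop
  endfacet
  facet normal 0.0000 0.0000 -1.0000
    outer loop
      vertex 4.893 2.129 0.000
      vertex 0.166 9.631 0.000
      vertex 23.006 13.541 0.000
    endloop
  endfacet
  facet normal 0.0000 0.0000 -1.0000
    outer loop
      vertex 13.541 0.166 0.000
      vertex 4.893 2.129 0.000
      vertex 23.006 13.541 0.000
    endloop
  endfacet
  facet normal 0.0000 0.0000 -1.0000
    outer loop
      vertex 21.043 4.893 0.000
      vertex 13.541 0.166 0.000
      vertex 23.006 13.541 0.000
    endloop
  endfacet
  facet normal 0.0000 0.0000 1.0000
    outer loop
      vertex 23.006 13.541 26.419
      vertex 18.279 21.043 26.419
      vertex 9.631 23.006 26.419
    endloop
  endfacet
  facet normal 0.0000 0.0000 1.0000
    outer loop
      vertex 23.006 13.541 26.419
      vertex 9.631 23.006 26.419
      vertex 2.129 18.279 26.419
    endloop
  endfacet
  facet normal 0.0000 0.0000 1.0000
    outer loop
      vertex 23.006 13.541 26.419
      vertex 2.129 18.279 26.419
      vertex 0.166 9.631 26.419
    endloop
  endfacet
  facet normal 0.0000 0.0000 1.0000
    outer loop
      vertex 23.006 13.541 26.419
      vertex 0.166 9.631 26.419
      vertex 4.893 2.129 26.419
    endloop
  endfacet
  facet normal 0.0000 0.0000 1.0000
    outer loop
      vertex 23.006 13.541 26.419
      vertex 4.893 2.129 26.419
      vertex 13.541 0.166 26.419
    endloop
  endfacet
  facet normal 0.0000 0.0000 1.0000
    outer loop
      vertex 23.006 13.541 26.419
      vertex 13.541 0.166 26.419
      vertex 21.043 4.893 26.419
    endloop
  endfacet
  facet normal 0.8461 0.5331 0.0000
    outer loop
      vertex 23.006 13.541 0.000
      vertex 18.279 21.043 0.000
      vertex 18.279 21.043 26.419
    endloop
  endfacet
  facet normal 0.8461 0.5331 0.0000
    outer loop
      vertex 23.006 13.541 0.000
      vertex 18.279 21.043 26.419
      vertex 23.006 13.541 26.419
    endloop
  endfacet
  facet normal 0.2214 0.9752 0.0000
    outer loop
      vertex 18.279 21.043 0.000
      vertex 9.631 23.006 0.000
      vertex 9.631 23.006 26.419
    endloop
  endfacet
  facet normal 0.2214 0.9752 0.0000
    outer loop
      vertex 18.279 21.043 0.000
      vertex 9.631 23.006 26.419
      vertex 18.279 21.043 26.419
    endloop
  endfacet
  facet normal -0.5331 0.8461 0.0000
    outer loop
      vertex 9.631 23.006 0.000
      vertex 2.129 18.279 0.000
      vertex 2.129 18.279 26.419
    endloop
  endfacet
  facet normal -0.5331 0.8461 0.0000
    outer loop
      vertex 9.631 23.006 0.000
      vertex 2.129 18.279 26.419
      vertex 9.631 23.006 26.419
    endloop
  endfacet
  facet normal -0.9752 0.2214 0.0000
    outer loop
      vertex 2.129 18.279 0.000
      vertex 0.166 9.631 0.000
      vertex 0.166 9.631 26.419
    endloop
  endfacet
  facet normal -0.9752 0.2214 0.0000
    outer loop
      vertex 2.129 18.279 0.000
      vertex 0.166 9.631 26.419
      vertex 2.129 18.279 26.419
    endloop
  endfacet
  facet normal -0.8461 -0.5331 0.0000
    outer loop
      vertex 0.166 9.631 0.000
      vertex 4.893 2.129 0.000
      vertex 4.893 2.129 26.419
    endloop
  endfacet
  facet normal -0.8461 -0.5331 0.0000
    outer loop
      vertex 0.166 9.631 0.000
      vertex 4.893 2.129 26.419
      vertex 0.166 9.631 26.419
    endloop
  endfacet
  facet normal -0.2214 -0.9752 0.0000
    outer loop
      vertex 4.893 2.129 0.000
      vertex 13.541 0.166 0.000
      vertex 13.541 0.166 26.419
    endloop
  endfacet
  facet normal -0.2214 -0.9752 0.0000
    outer loop
      vertex 4.893 2.129 0.000
      vertex 13.541 0.166 26.419
      vertex 4.893 2.129 26.419
    endloop
  endfacet
  facet normal 0.5331 -0.8461 0.0000
    outer loop
      vertex 13.541 0.166 0.000
      vertex 21.043 4.893 0.000
      vertex 21.043 4.893 26.419
    endloop
  endfacet
  facet normal 0.5331 -0.8461 0.0000
    outer loop
      vertex 13.541 0.166 0.000
      vertex 21.043 4.893 26.419
      vertex 13.541 0.166 26.419
    endloop
  endfacet
  facet normal 0.9752 -0.2214 0.0000
    outer loop
      vertex 21.043 4.893 0.000
      vertex 23.006 13.541 0.000
      vertex 23.006 13.541 26.419
    endloop
  endfacet
  facet normal 0.9752 -0.2214 0.0000
    outer loop
      vertex 21.043 4.893 0.000
      vertex 23.006 13.541 26.419
      vertex 21.043 4.893 26.419
    endloop
  endfacet
endsolid part

The G0 Z moves step by Δz≈8.806 mm. Every layer's G1 loop is the same polygon, so the solid is a straight extrusion of it from z=0 to z≈26.4. Closing with flat bottom and top caps and triangulating gives 28 facets — a regular 8-sided prism (a cylinder approximated with 8 flat sides), circumscribed radius ≈ 11.6 mm, height ≈ 26.4 mm.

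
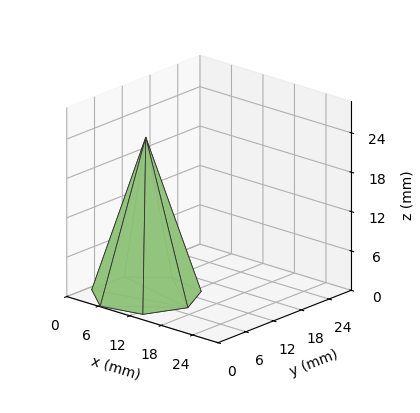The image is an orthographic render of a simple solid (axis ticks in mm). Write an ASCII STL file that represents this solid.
Reading the render: the shape is a regular 7-sided pyramid, base circumscribed radius ≈ 8 mm, apex at z ≈ 24 mm (dimensions read to the nearest mm from the axis ticks). For the STL, each face is triangulated and given an outward normal.

solid part
  facet normal 0.0000 0.0000 -1.0000
    outer loop
      vertex 6.2 15.8 0.0
      vertex 13.0 14.3 0.0
      vertex 16.0 8.0 0.0
    endloop
  endfacet
  facet normal 0.0000 0.0000 -1.0000
    outer loop
      vertex 0.8 11.5 0.0
      vertex 6.2 15.8 0.0
      vertex 16.0 8.0 0.0
    endloop
  endfacet
  facet normal 0.0000 0.0000 -1.0000
    outer loop
      vertex 0.8 4.5 0.0
      vertex 0.8 11.5 0.0
      vertex 16.0 8.0 0.0
    endloop
  endfacet
  facet normal 0.0000 0.0000 -1.0000
    outer loop
      vertex 6.2 0.2 0.0
      vertex 0.8 4.5 0.0
      vertex 16.0 8.0 0.0
    endloop
  endfacet
  facet normal 0.0000 0.0000 -1.0000
    outer loop
      vertex 13.0 1.7 0.0
      vertex 6.2 0.2 0.0
      vertex 16.0 8.0 0.0
    endloop
  endfacet
  facet normal 0.8646 0.4117 0.2882
    outer loop
      vertex 16.0 8.0 0.0
      vertex 13.0 14.3 0.0
      vertex 8.0 8.0 24.0
    endloop
  endfacet
  facet normal 0.2063 0.9350 0.2884
    outer loop
      vertex 13.0 14.3 0.0
      vertex 6.2 15.8 0.0
      vertex 8.0 8.0 24.0
    endloop
  endfacet
  facet normal -0.5965 0.7491 0.2882
    outer loop
      vertex 6.2 15.8 0.0
      vertex 0.8 11.5 0.0
      vertex 8.0 8.0 24.0
    endloop
  endfacet
  facet normal -0.9578 0.0000 0.2873
    outer loop
      vertex 0.8 11.5 0.0
      vertex 0.8 4.5 0.0
      vertex 8.0 8.0 24.0
    endloop
  endfacet
  facet normal -0.5965 -0.7491 0.2882
    outer loop
      vertex 0.8 4.5 0.0
      vertex 6.2 0.2 0.0
      vertex 8.0 8.0 24.0
    endloop
  endfacet
  facet normal 0.2063 -0.9350 0.2884
    outer loop
      vertex 6.2 0.2 0.0
      vertex 13.0 1.7 0.0
      vertex 8.0 8.0 24.0
    endloop
  endfacet
  facet normal 0.8646 -0.4117 0.2882
    outer loop
      vertex 13.0 1.7 0.0
      vertex 16.0 8.0 0.0
      vertex 8.0 8.0 24.0
    endloop
  endfacet
endsolid part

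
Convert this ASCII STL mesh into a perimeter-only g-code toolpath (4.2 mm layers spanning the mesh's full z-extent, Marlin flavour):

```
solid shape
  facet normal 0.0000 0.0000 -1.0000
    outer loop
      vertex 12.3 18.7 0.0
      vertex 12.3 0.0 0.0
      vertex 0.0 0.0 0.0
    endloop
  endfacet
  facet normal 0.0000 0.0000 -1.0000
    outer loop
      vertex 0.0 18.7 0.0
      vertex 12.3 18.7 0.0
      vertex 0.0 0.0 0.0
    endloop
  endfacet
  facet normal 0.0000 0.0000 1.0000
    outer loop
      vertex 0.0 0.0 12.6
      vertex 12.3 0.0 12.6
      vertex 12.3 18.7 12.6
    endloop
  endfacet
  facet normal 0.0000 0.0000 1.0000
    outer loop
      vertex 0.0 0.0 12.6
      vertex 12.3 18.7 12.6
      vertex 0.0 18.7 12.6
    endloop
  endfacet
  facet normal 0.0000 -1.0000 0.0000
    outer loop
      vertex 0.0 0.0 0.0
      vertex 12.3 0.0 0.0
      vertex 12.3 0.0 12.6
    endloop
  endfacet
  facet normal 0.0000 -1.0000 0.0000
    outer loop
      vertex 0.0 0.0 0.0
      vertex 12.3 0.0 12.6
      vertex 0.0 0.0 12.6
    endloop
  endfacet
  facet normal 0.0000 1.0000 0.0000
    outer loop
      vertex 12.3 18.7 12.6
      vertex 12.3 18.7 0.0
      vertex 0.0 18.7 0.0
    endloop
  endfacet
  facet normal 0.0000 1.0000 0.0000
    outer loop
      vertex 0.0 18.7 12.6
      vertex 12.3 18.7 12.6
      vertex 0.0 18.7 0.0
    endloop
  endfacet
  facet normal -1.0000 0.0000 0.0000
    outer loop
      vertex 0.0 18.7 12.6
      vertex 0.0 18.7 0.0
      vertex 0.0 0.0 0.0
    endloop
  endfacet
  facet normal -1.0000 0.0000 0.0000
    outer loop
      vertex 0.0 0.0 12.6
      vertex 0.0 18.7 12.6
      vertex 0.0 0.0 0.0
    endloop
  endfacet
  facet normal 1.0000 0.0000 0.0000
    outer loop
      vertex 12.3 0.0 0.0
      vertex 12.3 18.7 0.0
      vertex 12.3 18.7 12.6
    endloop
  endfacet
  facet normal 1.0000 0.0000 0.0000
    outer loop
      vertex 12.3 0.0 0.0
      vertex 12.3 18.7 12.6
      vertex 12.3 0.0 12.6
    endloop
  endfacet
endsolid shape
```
; perimeter-only toolpath
G21 ; units = mm
G90 ; absolute positioning
G28 ; home
; layer 1
G0 Z4.2
G0 X0.0 Y0.0
G1 X12.3 Y0.0
G1 X12.3 Y18.7
G1 X0.0 Y18.7
G1 X0.0 Y0.0
; layer 2
G0 Z8.4
G0 X0.0 Y0.0
G1 X12.3 Y0.0
G1 X12.3 Y18.7
G1 X0.0 Y18.7
G1 X0.0 Y0.0
; layer 3
G0 Z12.6
G0 X0.0 Y0.0
G1 X12.3 Y0.0
G1 X12.3 Y18.7
G1 X0.0 Y18.7
G1 X0.0 Y0.0
M2 ; end

The solid is a rectangular box, roughly 12.3 × 18.7 mm footprint and 12.6 mm tall. Slicing at Δz = 4.2 mm — 3 equal slices spanning the solid's height, so layer i sits at z = i·h/3 — gives 3 non-empty perimeters. Each is a 4-segment closed polygon; G0 lifts to the layer z and rapids to the start vertex, then G1 traces the edges.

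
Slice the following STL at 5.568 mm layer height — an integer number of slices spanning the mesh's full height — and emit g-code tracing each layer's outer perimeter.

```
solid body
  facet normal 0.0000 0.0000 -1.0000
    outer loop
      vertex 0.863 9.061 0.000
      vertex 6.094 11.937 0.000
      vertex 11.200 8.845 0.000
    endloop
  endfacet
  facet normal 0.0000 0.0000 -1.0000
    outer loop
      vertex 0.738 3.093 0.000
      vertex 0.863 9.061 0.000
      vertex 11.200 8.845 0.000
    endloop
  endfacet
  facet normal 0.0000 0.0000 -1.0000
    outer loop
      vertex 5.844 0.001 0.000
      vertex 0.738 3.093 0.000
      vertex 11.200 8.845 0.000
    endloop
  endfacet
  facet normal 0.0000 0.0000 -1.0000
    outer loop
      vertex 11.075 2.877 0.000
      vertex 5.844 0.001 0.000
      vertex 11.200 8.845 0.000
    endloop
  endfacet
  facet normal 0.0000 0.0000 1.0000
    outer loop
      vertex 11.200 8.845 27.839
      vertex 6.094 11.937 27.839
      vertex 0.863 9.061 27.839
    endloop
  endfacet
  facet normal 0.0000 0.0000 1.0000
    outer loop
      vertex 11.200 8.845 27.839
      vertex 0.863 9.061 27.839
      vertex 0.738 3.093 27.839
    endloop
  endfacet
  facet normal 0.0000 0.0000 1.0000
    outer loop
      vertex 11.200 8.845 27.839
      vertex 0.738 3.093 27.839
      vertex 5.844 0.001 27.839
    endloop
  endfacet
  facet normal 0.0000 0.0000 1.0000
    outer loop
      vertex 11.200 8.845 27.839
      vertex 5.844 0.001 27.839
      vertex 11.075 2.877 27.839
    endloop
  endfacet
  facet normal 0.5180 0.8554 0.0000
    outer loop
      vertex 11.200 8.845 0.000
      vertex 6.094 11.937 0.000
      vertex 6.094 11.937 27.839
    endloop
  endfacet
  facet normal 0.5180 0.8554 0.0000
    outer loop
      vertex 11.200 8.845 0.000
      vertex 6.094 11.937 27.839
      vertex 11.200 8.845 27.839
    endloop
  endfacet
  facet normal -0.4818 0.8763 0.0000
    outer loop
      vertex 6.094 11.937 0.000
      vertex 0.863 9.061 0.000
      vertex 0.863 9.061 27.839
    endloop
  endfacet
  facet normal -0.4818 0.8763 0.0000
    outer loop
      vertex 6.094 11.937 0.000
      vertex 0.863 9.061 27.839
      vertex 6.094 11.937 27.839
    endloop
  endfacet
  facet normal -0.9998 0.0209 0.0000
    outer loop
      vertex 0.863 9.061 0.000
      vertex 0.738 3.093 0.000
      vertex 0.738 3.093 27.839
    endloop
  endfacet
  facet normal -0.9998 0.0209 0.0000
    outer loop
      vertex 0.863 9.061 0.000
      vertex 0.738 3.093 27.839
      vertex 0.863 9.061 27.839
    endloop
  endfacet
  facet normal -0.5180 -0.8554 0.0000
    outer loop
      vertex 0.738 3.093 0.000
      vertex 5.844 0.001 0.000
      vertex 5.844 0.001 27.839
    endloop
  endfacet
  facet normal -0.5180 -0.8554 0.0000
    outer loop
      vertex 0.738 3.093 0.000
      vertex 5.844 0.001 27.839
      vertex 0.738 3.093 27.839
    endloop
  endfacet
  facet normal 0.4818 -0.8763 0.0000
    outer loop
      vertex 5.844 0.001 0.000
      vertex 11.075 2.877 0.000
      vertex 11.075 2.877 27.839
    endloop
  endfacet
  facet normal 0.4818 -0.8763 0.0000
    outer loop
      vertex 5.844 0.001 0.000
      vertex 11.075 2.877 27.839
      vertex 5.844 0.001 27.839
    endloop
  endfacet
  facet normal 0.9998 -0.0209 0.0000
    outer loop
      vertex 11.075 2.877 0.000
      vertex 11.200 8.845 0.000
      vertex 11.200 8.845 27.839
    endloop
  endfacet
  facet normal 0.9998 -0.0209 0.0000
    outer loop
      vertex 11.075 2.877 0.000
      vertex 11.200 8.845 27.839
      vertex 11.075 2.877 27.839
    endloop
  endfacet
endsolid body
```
; perimeter-only toolpath
G21 ; units = mm
G90 ; absolute positioning
G28 ; home
; layer 1
G0 Z5.568
G0 X11.200 Y8.845
G1 X6.094 Y11.937
G1 X0.863 Y9.061
G1 X0.738 Y3.093
G1 X5.844 Y0.001
G1 X11.075 Y2.877
G1 X11.200 Y8.845
; layer 2
G0 Z11.136
G0 X11.200 Y8.845
G1 X6.094 Y11.937
G1 X0.863 Y9.061
G1 X0.738 Y3.093
G1 X5.844 Y0.001
G1 X11.075 Y2.877
G1 X11.200 Y8.845
; layer 3
G0 Z16.703
G0 X11.200 Y8.845
G1 X6.094 Y11.937
G1 X0.863 Y9.061
G1 X0.738 Y3.093
G1 X5.844 Y0.001
G1 X11.075 Y2.877
G1 X11.200 Y8.845
; layer 4
G0 Z22.271
G0 X11.200 Y8.845
G1 X6.094 Y11.937
G1 X0.863 Y9.061
G1 X0.738 Y3.093
G1 X5.844 Y0.001
G1 X11.075 Y2.877
G1 X11.200 Y8.845
; layer 5
G0 Z27.839
G0 X11.200 Y8.845
G1 X6.094 Y11.937
G1 X0.863 Y9.061
G1 X0.738 Y3.093
G1 X5.844 Y0.001
G1 X11.075 Y2.877
G1 X11.200 Y8.845
M2 ; end

The solid is a regular 6-sided prism (a cylinder approximated with 6 flat sides), circumscribed radius ≈ 5.97 mm, height ≈ 27.8 mm. Slicing at Δz = 5.568 mm — 5 equal slices spanning the solid's height, so layer i sits at z = i·h/5 — gives 5 non-empty perimeters. Each is a 6-segment closed polygon; G0 lifts to the layer z and rapids to the start vertex, then G1 traces the edges.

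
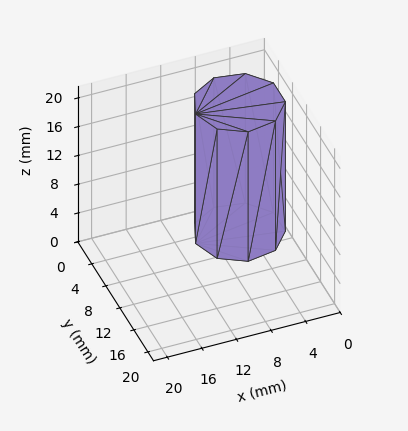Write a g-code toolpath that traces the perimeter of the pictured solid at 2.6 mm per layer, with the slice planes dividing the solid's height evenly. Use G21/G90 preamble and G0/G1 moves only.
Reading the render: the shape is a regular 9-sided prism (a cylinder approximated with 9 flat sides), circumscribed radius ≈ 5 mm, height ≈ 18 mm (dimensions read to the nearest mm from the axis ticks). For the g-code, the solid's height is divided into equal slices at the stated Δz and each level perimeter traced with G1 moves after a G0 lift.

; perimeter-only toolpath
G21 ; units = mm
G90 ; absolute positioning
G28 ; home
; layer 1
G0 Z2.6
G0 X10.0 Y5.0
G1 X8.8 Y8.2
G1 X5.9 Y9.9
G1 X2.5 Y9.3
G1 X0.3 Y6.7
G1 X0.3 Y3.3
G1 X2.5 Y0.7
G1 X5.9 Y0.1
G1 X8.8 Y1.8
G1 X10.0 Y5.0
; layer 2
G0 Z5.1
G0 X10.0 Y5.0
G1 X8.8 Y8.2
G1 X5.9 Y9.9
G1 X2.5 Y9.3
G1 X0.3 Y6.7
G1 X0.3 Y3.3
G1 X2.5 Y0.7
G1 X5.9 Y0.1
G1 X8.8 Y1.8
G1 X10.0 Y5.0
; layer 3
G0 Z7.7
G0 X10.0 Y5.0
G1 X8.8 Y8.2
G1 X5.9 Y9.9
G1 X2.5 Y9.3
G1 X0.3 Y6.7
G1 X0.3 Y3.3
G1 X2.5 Y0.7
G1 X5.9 Y0.1
G1 X8.8 Y1.8
G1 X10.0 Y5.0
; layer 4
G0 Z10.3
G0 X10.0 Y5.0
G1 X8.8 Y8.2
G1 X5.9 Y9.9
G1 X2.5 Y9.3
G1 X0.3 Y6.7
G1 X0.3 Y3.3
G1 X2.5 Y0.7
G1 X5.9 Y0.1
G1 X8.8 Y1.8
G1 X10.0 Y5.0
; layer 5
G0 Z12.9
G0 X10.0 Y5.0
G1 X8.8 Y8.2
G1 X5.9 Y9.9
G1 X2.5 Y9.3
G1 X0.3 Y6.7
G1 X0.3 Y3.3
G1 X2.5 Y0.7
G1 X5.9 Y0.1
G1 X8.8 Y1.8
G1 X10.0 Y5.0
; layer 6
G0 Z15.4
G0 X10.0 Y5.0
G1 X8.8 Y8.2
G1 X5.9 Y9.9
G1 X2.5 Y9.3
G1 X0.3 Y6.7
G1 X0.3 Y3.3
G1 X2.5 Y0.7
G1 X5.9 Y0.1
G1 X8.8 Y1.8
G1 X10.0 Y5.0
; layer 7
G0 Z18.0
G0 X10.0 Y5.0
G1 X8.8 Y8.2
G1 X5.9 Y9.9
G1 X2.5 Y9.3
G1 X0.3 Y6.7
G1 X0.3 Y3.3
G1 X2.5 Y0.7
G1 X5.9 Y0.1
G1 X8.8 Y1.8
G1 X10.0 Y5.0
M2 ; end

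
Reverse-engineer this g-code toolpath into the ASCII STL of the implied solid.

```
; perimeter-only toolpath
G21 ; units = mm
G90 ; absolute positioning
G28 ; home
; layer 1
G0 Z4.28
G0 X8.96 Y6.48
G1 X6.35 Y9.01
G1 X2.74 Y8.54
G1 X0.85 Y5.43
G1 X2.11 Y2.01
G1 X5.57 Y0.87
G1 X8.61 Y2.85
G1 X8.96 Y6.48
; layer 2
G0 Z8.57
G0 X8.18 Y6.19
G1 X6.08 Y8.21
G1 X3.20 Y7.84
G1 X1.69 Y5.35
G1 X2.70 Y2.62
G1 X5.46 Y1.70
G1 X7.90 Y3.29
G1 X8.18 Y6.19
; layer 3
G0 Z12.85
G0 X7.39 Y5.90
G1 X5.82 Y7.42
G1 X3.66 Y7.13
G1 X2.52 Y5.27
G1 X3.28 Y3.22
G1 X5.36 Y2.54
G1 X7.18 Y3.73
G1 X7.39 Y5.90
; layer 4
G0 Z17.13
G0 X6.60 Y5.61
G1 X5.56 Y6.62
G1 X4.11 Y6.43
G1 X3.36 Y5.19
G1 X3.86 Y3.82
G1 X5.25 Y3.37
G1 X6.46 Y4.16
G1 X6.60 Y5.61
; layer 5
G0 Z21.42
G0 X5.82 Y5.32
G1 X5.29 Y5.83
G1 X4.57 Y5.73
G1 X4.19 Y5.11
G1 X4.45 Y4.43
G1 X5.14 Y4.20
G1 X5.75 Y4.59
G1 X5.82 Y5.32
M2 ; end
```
solid part
  facet normal 0.0000 0.0000 -1.0000
    outer loop
      vertex 2.28 9.24 0.00
      vertex 6.61 9.80 0.00
      vertex 9.75 6.77 0.00
    endloop
  endfacet
  facet normal 0.0000 0.0000 -1.0000
    outer loop
      vertex 0.02 5.51 0.00
      vertex 2.28 9.24 0.00
      vertex 9.75 6.77 0.00
    endloop
  endfacet
  facet normal 0.0000 0.0000 -1.0000
    outer loop
      vertex 1.53 1.41 0.00
      vertex 0.02 5.51 0.00
      vertex 9.75 6.77 0.00
    endloop
  endfacet
  facet normal 0.0000 0.0000 -1.0000
    outer loop
      vertex 5.68 0.04 0.00
      vertex 1.53 1.41 0.00
      vertex 9.75 6.77 0.00
    endloop
  endfacet
  facet normal 0.0000 0.0000 -1.0000
    outer loop
      vertex 9.33 2.42 0.00
      vertex 5.68 0.04 0.00
      vertex 9.75 6.77 0.00
    endloop
  endfacet
  facet normal 0.6838 0.7087 0.1736
    outer loop
      vertex 9.75 6.77 0.00
      vertex 6.61 9.80 0.00
      vertex 5.03 5.03 25.70
    endloop
  endfacet
  facet normal -0.1263 0.9767 0.1735
    outer loop
      vertex 6.61 9.80 0.00
      vertex 2.28 9.24 0.00
      vertex 5.03 5.03 25.70
    endloop
  endfacet
  facet normal -0.8423 0.5103 0.1737
    outer loop
      vertex 2.28 9.24 0.00
      vertex 0.02 5.51 0.00
      vertex 5.03 5.03 25.70
    endloop
  endfacet
  facet normal -0.9241 -0.3403 0.1738
    outer loop
      vertex 0.02 5.51 0.00
      vertex 1.53 1.41 0.00
      vertex 5.03 5.03 25.70
    endloop
  endfacet
  facet normal -0.3087 -0.9351 0.1738
    outer loop
      vertex 1.53 1.41 0.00
      vertex 5.68 0.04 0.00
      vertex 5.03 5.03 25.70
    endloop
  endfacet
  facet normal 0.5379 -0.8249 0.1738
    outer loop
      vertex 5.68 0.04 0.00
      vertex 9.33 2.42 0.00
      vertex 5.03 5.03 25.70
    endloop
  endfacet
  facet normal 0.9803 -0.0946 0.1736
    outer loop
      vertex 9.33 2.42 0.00
      vertex 9.75 6.77 0.00
      vertex 5.03 5.03 25.70
    endloop
  endfacet
endsolid part

The G0 Z moves step by Δz≈4.28 mm. The G1 loops shrink linearly with z, so the solid tapers from its base footprint up to z≈25.7. Closing with a flat bottom cap and the tapered top and triangulating gives 12 facets — a regular 7-sided pyramid, base circumscribed radius ≈ 5.03 mm, apex at z ≈ 25.7 mm.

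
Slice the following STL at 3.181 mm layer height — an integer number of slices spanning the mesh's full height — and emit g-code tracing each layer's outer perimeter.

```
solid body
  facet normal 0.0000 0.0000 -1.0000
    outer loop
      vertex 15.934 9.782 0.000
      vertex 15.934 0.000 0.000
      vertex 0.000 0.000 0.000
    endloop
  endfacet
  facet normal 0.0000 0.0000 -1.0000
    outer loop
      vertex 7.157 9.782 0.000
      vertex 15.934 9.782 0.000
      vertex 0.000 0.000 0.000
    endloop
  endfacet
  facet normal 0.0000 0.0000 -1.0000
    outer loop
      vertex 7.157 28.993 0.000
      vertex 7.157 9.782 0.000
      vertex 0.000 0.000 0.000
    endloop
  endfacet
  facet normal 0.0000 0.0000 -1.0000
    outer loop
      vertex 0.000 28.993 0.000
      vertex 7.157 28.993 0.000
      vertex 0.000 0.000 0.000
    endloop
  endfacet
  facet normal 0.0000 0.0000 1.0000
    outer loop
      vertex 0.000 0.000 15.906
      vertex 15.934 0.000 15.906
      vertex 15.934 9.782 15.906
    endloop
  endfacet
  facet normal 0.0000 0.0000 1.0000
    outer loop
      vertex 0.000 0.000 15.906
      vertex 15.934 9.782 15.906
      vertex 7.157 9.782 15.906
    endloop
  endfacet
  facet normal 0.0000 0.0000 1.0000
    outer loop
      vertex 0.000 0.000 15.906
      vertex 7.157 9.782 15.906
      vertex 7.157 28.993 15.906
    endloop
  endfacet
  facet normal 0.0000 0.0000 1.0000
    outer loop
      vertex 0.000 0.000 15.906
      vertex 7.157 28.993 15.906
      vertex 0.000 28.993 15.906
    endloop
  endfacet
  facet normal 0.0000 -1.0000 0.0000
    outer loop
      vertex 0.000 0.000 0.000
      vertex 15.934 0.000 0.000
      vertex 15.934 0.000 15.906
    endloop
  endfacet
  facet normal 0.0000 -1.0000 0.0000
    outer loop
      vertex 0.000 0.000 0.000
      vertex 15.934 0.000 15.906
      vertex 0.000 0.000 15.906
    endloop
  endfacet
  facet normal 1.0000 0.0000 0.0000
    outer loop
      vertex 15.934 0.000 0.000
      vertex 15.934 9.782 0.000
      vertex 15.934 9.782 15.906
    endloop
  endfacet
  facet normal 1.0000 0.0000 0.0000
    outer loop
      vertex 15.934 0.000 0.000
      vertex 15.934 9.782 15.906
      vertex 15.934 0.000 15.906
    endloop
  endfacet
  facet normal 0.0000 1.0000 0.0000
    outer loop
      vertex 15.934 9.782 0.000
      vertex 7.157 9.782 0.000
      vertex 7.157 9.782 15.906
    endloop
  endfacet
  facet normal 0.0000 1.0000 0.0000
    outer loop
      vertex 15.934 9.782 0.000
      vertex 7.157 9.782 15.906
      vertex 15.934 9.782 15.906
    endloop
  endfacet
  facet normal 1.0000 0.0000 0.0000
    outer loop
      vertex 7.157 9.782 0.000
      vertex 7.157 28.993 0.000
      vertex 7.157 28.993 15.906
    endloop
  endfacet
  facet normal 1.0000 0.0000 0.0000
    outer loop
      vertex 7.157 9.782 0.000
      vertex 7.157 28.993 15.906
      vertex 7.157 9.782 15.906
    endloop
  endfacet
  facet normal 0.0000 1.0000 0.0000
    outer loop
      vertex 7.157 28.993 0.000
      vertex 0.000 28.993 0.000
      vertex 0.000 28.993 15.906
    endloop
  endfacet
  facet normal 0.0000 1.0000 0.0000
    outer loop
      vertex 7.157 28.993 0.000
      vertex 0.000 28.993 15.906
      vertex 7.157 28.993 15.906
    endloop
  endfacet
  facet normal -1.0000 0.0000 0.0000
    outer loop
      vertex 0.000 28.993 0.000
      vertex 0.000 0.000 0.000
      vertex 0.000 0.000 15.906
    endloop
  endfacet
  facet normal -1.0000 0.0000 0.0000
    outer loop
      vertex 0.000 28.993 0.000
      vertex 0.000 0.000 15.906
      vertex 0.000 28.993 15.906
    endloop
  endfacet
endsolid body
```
; perimeter-only toolpath
G21 ; units = mm
G90 ; absolute positioning
G28 ; home
; layer 1
G0 Z3.181
G0 X0.000 Y0.000
G1 X15.934 Y0.000
G1 X15.934 Y9.782
G1 X7.157 Y9.782
G1 X7.157 Y28.993
G1 X0.000 Y28.993
G1 X0.000 Y0.000
; layer 2
G0 Z6.362
G0 X0.000 Y0.000
G1 X15.934 Y0.000
G1 X15.934 Y9.782
G1 X7.157 Y9.782
G1 X7.157 Y28.993
G1 X0.000 Y28.993
G1 X0.000 Y0.000
; layer 3
G0 Z9.544
G0 X0.000 Y0.000
G1 X15.934 Y0.000
G1 X15.934 Y9.782
G1 X7.157 Y9.782
G1 X7.157 Y28.993
G1 X0.000 Y28.993
G1 X0.000 Y0.000
; layer 4
G0 Z12.725
G0 X0.000 Y0.000
G1 X15.934 Y0.000
G1 X15.934 Y9.782
G1 X7.157 Y9.782
G1 X7.157 Y28.993
G1 X0.000 Y28.993
G1 X0.000 Y0.000
; layer 5
G0 Z15.906
G0 X0.000 Y0.000
G1 X15.934 Y0.000
G1 X15.934 Y9.782
G1 X7.157 Y9.782
G1 X7.157 Y28.993
G1 X0.000 Y28.993
G1 X0.000 Y0.000
M2 ; end

The solid is an L-shaped prism: outer 15.9 × 29 mm, arm thicknesses ≈ 9.78 mm (horizontal) and 7.16 mm (vertical), extruded 15.9 mm in z. Slicing at Δz = 3.181 mm — 5 equal slices spanning the solid's height, so layer i sits at z = i·h/5 — gives 5 non-empty perimeters. Each is a 6-segment closed polygon; G0 lifts to the layer z and rapids to the start vertex, then G1 traces the edges.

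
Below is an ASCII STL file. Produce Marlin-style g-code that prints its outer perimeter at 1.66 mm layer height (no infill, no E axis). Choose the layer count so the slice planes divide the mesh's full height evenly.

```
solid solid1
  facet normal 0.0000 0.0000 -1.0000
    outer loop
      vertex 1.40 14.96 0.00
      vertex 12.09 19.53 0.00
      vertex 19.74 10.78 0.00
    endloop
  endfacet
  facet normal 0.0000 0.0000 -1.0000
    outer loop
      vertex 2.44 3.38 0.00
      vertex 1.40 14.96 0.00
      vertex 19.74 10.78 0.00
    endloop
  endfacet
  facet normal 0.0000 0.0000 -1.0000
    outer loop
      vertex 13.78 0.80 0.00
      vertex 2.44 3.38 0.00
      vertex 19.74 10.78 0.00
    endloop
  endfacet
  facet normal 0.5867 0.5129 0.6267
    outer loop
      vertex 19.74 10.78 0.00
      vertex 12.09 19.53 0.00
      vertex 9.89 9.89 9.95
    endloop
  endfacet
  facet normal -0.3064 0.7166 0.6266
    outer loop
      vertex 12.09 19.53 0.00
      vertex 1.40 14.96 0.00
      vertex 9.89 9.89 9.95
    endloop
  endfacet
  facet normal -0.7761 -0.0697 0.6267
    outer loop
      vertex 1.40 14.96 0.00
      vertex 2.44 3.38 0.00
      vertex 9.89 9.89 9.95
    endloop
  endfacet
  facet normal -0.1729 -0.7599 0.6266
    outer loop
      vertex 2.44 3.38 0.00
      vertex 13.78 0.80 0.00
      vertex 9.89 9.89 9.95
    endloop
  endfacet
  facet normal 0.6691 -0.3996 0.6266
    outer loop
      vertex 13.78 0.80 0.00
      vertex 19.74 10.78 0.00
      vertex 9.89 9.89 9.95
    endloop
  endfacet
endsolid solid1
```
; perimeter-only toolpath
G21 ; units = mm
G90 ; absolute positioning
G28 ; home
; layer 1
G0 Z1.66
G0 X18.10 Y10.63
G1 X11.72 Y17.92
G1 X2.81 Y14.12
G1 X3.68 Y4.46
G1 X13.13 Y2.31
G1 X18.10 Y10.63
; layer 2
G0 Z3.32
G0 X16.46 Y10.48
G1 X11.36 Y16.32
G1 X4.23 Y13.27
G1 X4.92 Y5.55
G1 X12.48 Y3.83
G1 X16.46 Y10.48
; layer 3
G0 Z4.97
G0 X14.81 Y10.34
G1 X10.99 Y14.71
G1 X5.65 Y12.43
G1 X6.17 Y6.63
G1 X11.84 Y5.35
G1 X14.81 Y10.34
; layer 4
G0 Z6.63
G0 X13.17 Y10.19
G1 X10.62 Y13.10
G1 X7.06 Y11.58
G1 X7.41 Y7.72
G1 X11.19 Y6.86
G1 X13.17 Y10.19
; layer 5
G0 Z8.29
G0 X11.53 Y10.04
G1 X10.26 Y11.50
G1 X8.47 Y10.73
G1 X8.65 Y8.80
G1 X10.54 Y8.38
G1 X11.53 Y10.04
M2 ; end

The solid is a regular 5-sided pyramid, base circumscribed radius ≈ 9.89 mm, apex at z ≈ 9.95 mm. Slicing at Δz = 1.66 mm — 6 equal slices spanning the solid's height, so layer i sits at z = i·h/6 — gives 5 non-empty perimeters. Each is a 5-segment closed polygon; G0 lifts to the layer z and rapids to the start vertex, then G1 traces the edges. The cross-section shrinks linearly with z (the slice at the apex is degenerate and omitted).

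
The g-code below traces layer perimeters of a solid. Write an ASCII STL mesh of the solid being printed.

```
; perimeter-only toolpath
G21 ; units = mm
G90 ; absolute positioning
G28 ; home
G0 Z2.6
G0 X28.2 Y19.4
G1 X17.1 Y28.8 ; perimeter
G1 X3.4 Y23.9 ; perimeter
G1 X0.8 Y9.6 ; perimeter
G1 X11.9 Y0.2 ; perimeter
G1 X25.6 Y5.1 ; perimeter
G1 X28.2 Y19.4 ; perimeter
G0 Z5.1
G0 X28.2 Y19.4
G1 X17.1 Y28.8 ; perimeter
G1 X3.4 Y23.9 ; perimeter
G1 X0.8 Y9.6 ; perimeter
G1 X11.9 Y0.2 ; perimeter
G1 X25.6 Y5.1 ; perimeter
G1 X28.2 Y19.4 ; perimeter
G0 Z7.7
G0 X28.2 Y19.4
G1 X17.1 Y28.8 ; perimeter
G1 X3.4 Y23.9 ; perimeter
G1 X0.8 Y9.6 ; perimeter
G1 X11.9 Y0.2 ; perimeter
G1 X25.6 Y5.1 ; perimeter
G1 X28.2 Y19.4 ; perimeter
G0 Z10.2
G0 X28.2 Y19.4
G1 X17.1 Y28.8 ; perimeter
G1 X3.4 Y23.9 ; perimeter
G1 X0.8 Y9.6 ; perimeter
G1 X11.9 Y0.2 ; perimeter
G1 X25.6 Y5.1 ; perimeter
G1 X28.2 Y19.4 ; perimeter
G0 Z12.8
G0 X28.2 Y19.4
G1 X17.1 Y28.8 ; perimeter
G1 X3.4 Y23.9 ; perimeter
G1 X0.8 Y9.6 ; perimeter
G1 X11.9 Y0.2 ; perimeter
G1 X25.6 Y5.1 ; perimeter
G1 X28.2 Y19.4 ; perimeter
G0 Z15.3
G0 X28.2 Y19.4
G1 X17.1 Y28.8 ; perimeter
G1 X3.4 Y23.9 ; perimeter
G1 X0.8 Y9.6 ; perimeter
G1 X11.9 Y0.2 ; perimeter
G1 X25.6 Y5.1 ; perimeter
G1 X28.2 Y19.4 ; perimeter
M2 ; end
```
solid part
  facet normal 0.0000 0.0000 -1.0000
    outer loop
      vertex 3.4 23.9 0.0
      vertex 17.1 28.8 0.0
      vertex 28.2 19.4 0.0
    endloop
  endfacet
  facet normal 0.0000 0.0000 -1.0000
    outer loop
      vertex 0.8 9.6 0.0
      vertex 3.4 23.9 0.0
      vertex 28.2 19.4 0.0
    endloop
  endfacet
  facet normal 0.0000 0.0000 -1.0000
    outer loop
      vertex 11.9 0.2 0.0
      vertex 0.8 9.6 0.0
      vertex 28.2 19.4 0.0
    endloop
  endfacet
  facet normal 0.0000 0.0000 -1.0000
    outer loop
      vertex 25.6 5.1 0.0
      vertex 11.9 0.2 0.0
      vertex 28.2 19.4 0.0
    endloop
  endfacet
  facet normal 0.0000 0.0000 1.0000
    outer loop
      vertex 28.2 19.4 15.3
      vertex 17.1 28.8 15.3
      vertex 3.4 23.9 15.3
    endloop
  endfacet
  facet normal 0.0000 0.0000 1.0000
    outer loop
      vertex 28.2 19.4 15.3
      vertex 3.4 23.9 15.3
      vertex 0.8 9.6 15.3
    endloop
  endfacet
  facet normal 0.0000 0.0000 1.0000
    outer loop
      vertex 28.2 19.4 15.3
      vertex 0.8 9.6 15.3
      vertex 11.9 0.2 15.3
    endloop
  endfacet
  facet normal 0.0000 0.0000 1.0000
    outer loop
      vertex 28.2 19.4 15.3
      vertex 11.9 0.2 15.3
      vertex 25.6 5.1 15.3
    endloop
  endfacet
  facet normal 0.6463 0.7631 0.0000
    outer loop
      vertex 28.2 19.4 0.0
      vertex 17.1 28.8 0.0
      vertex 17.1 28.8 15.3
    endloop
  endfacet
  facet normal 0.6463 0.7631 0.0000
    outer loop
      vertex 28.2 19.4 0.0
      vertex 17.1 28.8 15.3
      vertex 28.2 19.4 15.3
    endloop
  endfacet
  facet normal -0.3368 0.9416 0.0000
    outer loop
      vertex 17.1 28.8 0.0
      vertex 3.4 23.9 0.0
      vertex 3.4 23.9 15.3
    endloop
  endfacet
  facet normal -0.3368 0.9416 0.0000
    outer loop
      vertex 17.1 28.8 0.0
      vertex 3.4 23.9 15.3
      vertex 17.1 28.8 15.3
    endloop
  endfacet
  facet normal -0.9839 0.1789 0.0000
    outer loop
      vertex 3.4 23.9 0.0
      vertex 0.8 9.6 0.0
      vertex 0.8 9.6 15.3
    endloop
  endfacet
  facet normal -0.9839 0.1789 0.0000
    outer loop
      vertex 3.4 23.9 0.0
      vertex 0.8 9.6 15.3
      vertex 3.4 23.9 15.3
    endloop
  endfacet
  facet normal -0.6463 -0.7631 0.0000
    outer loop
      vertex 0.8 9.6 0.0
      vertex 11.9 0.2 0.0
      vertex 11.9 0.2 15.3
    endloop
  endfacet
  facet normal -0.6463 -0.7631 0.0000
    outer loop
      vertex 0.8 9.6 0.0
      vertex 11.9 0.2 15.3
      vertex 0.8 9.6 15.3
    endloop
  endfacet
  facet normal 0.3368 -0.9416 0.0000
    outer loop
      vertex 11.9 0.2 0.0
      vertex 25.6 5.1 0.0
      vertex 25.6 5.1 15.3
    endloop
  endfacet
  facet normal 0.3368 -0.9416 0.0000
    outer loop
      vertex 11.9 0.2 0.0
      vertex 25.6 5.1 15.3
      vertex 11.9 0.2 15.3
    endloop
  endfacet
  facet normal 0.9839 -0.1789 0.0000
    outer loop
      vertex 25.6 5.1 0.0
      vertex 28.2 19.4 0.0
      vertex 28.2 19.4 15.3
    endloop
  endfacet
  facet normal 0.9839 -0.1789 0.0000
    outer loop
      vertex 25.6 5.1 0.0
      vertex 28.2 19.4 15.3
      vertex 25.6 5.1 15.3
    endloop
  endfacet
endsolid part

The G0 Z moves step by Δz≈2.6 mm. Every layer's G1 loop is the same polygon, so the solid is a straight extrusion of it from z=0 to z≈15.3. Closing with flat bottom and top caps and triangulating gives 20 facets — a regular 6-sided prism (a cylinder approximated with 6 flat sides), circumscribed radius ≈ 14.5 mm, height ≈ 15.3 mm.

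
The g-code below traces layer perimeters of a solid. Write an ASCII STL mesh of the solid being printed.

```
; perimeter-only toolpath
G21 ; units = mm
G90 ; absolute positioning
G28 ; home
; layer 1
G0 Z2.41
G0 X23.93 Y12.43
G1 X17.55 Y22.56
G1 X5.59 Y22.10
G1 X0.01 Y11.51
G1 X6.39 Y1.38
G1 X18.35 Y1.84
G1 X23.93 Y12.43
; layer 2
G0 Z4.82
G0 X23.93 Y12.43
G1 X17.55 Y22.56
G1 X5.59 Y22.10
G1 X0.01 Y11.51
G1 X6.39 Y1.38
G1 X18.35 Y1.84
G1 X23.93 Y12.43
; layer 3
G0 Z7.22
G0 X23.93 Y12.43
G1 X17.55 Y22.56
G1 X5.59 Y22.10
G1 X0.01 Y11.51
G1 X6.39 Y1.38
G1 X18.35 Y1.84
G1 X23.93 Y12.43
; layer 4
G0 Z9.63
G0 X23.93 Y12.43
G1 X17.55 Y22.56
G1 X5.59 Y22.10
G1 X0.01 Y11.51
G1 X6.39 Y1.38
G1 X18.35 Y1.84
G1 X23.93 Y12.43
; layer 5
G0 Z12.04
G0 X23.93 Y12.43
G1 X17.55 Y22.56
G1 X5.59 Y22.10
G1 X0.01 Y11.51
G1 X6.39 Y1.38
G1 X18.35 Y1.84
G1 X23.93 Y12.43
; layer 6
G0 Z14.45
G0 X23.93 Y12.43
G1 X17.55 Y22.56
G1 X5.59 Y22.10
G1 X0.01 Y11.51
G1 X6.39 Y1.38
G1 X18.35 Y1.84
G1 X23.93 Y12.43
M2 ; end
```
solid part
  facet normal 0.0000 0.0000 -1.0000
    outer loop
      vertex 5.59 22.10 0.00
      vertex 17.55 22.56 0.00
      vertex 23.93 12.43 0.00
    endloop
  endfacet
  facet normal 0.0000 0.0000 -1.0000
    outer loop
      vertex 0.01 11.51 0.00
      vertex 5.59 22.10 0.00
      vertex 23.93 12.43 0.00
    endloop
  endfacet
  facet normal 0.0000 0.0000 -1.0000
    outer loop
      vertex 6.39 1.38 0.00
      vertex 0.01 11.51 0.00
      vertex 23.93 12.43 0.00
    endloop
  endfacet
  facet normal 0.0000 0.0000 -1.0000
    outer loop
      vertex 18.35 1.84 0.00
      vertex 6.39 1.38 0.00
      vertex 23.93 12.43 0.00
    endloop
  endfacet
  facet normal 0.0000 0.0000 1.0000
    outer loop
      vertex 23.93 12.43 14.45
      vertex 17.55 22.56 14.45
      vertex 5.59 22.10 14.45
    endloop
  endfacet
  facet normal 0.0000 0.0000 1.0000
    outer loop
      vertex 23.93 12.43 14.45
      vertex 5.59 22.10 14.45
      vertex 0.01 11.51 14.45
    endloop
  endfacet
  facet normal 0.0000 0.0000 1.0000
    outer loop
      vertex 23.93 12.43 14.45
      vertex 0.01 11.51 14.45
      vertex 6.39 1.38 14.45
    endloop
  endfacet
  facet normal 0.0000 0.0000 1.0000
    outer loop
      vertex 23.93 12.43 14.45
      vertex 6.39 1.38 14.45
      vertex 18.35 1.84 14.45
    endloop
  endfacet
  facet normal 0.8462 0.5329 0.0000
    outer loop
      vertex 23.93 12.43 0.00
      vertex 17.55 22.56 0.00
      vertex 17.55 22.56 14.45
    endloop
  endfacet
  facet normal 0.8462 0.5329 0.0000
    outer loop
      vertex 23.93 12.43 0.00
      vertex 17.55 22.56 14.45
      vertex 23.93 12.43 14.45
    endloop
  endfacet
  facet normal -0.0384 0.9993 0.0000
    outer loop
      vertex 17.55 22.56 0.00
      vertex 5.59 22.10 0.00
      vertex 5.59 22.10 14.45
    endloop
  endfacet
  facet normal -0.0384 0.9993 0.0000
    outer loop
      vertex 17.55 22.56 0.00
      vertex 5.59 22.10 14.45
      vertex 17.55 22.56 14.45
    endloop
  endfacet
  facet normal -0.8847 0.4662 0.0000
    outer loop
      vertex 5.59 22.10 0.00
      vertex 0.01 11.51 0.00
      vertex 0.01 11.51 14.45
    endloop
  endfacet
  facet normal -0.8847 0.4662 0.0000
    outer loop
      vertex 5.59 22.10 0.00
      vertex 0.01 11.51 14.45
      vertex 5.59 22.10 14.45
    endloop
  endfacet
  facet normal -0.8462 -0.5329 0.0000
    outer loop
      vertex 0.01 11.51 0.00
      vertex 6.39 1.38 0.00
      vertex 6.39 1.38 14.45
    endloop
  endfacet
  facet normal -0.8462 -0.5329 0.0000
    outer loop
      vertex 0.01 11.51 0.00
      vertex 6.39 1.38 14.45
      vertex 0.01 11.51 14.45
    endloop
  endfacet
  facet normal 0.0384 -0.9993 0.0000
    outer loop
      vertex 6.39 1.38 0.00
      vertex 18.35 1.84 0.00
      vertex 18.35 1.84 14.45
    endloop
  endfacet
  facet normal 0.0384 -0.9993 0.0000
    outer loop
      vertex 6.39 1.38 0.00
      vertex 18.35 1.84 14.45
      vertex 6.39 1.38 14.45
    endloop
  endfacet
  facet normal 0.8847 -0.4662 0.0000
    outer loop
      vertex 18.35 1.84 0.00
      vertex 23.93 12.43 0.00
      vertex 23.93 12.43 14.45
    endloop
  endfacet
  facet normal 0.8847 -0.4662 0.0000
    outer loop
      vertex 18.35 1.84 0.00
      vertex 23.93 12.43 14.45
      vertex 18.35 1.84 14.45
    endloop
  endfacet
endsolid part

The G0 Z moves step by Δz≈2.41 mm. Every layer's G1 loop is the same polygon, so the solid is a straight extrusion of it from z=0 to z≈14.4. Closing with flat bottom and top caps and triangulating gives 20 facets — a regular 6-sided prism (a cylinder approximated with 6 flat sides), circumscribed radius ≈ 12 mm, height ≈ 14.4 mm.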